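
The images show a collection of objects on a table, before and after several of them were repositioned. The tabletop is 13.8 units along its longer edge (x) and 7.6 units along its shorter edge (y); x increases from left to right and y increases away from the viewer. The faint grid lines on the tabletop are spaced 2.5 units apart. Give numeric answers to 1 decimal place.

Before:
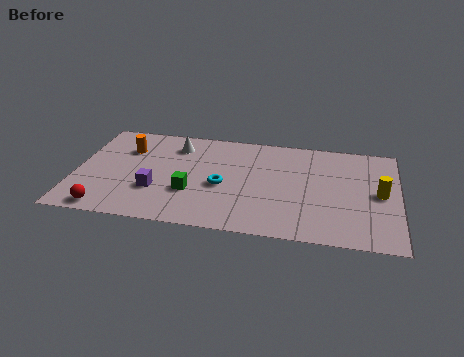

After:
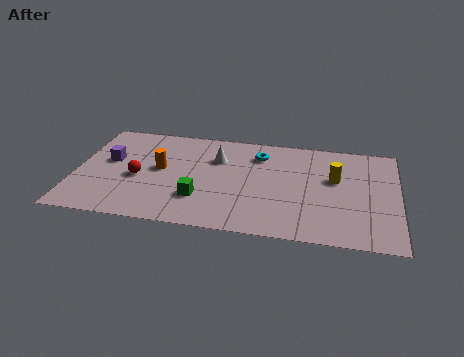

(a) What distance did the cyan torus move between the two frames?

3.0

From (6.3, 3.3) to (7.8, 5.9), the cyan torus covered √(1.5² + 2.6²) ≈ 3.0 units.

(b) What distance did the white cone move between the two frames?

1.9

The white cone moved from about (4.2, 6.0) to (6.0, 5.3), a distance of √(1.8² + 0.7²) ≈ 1.9.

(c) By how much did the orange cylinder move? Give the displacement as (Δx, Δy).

(1.5, -1.3)

From the two frames, the orange cylinder sits at roughly (2.1, 5.4) before and (3.6, 4.1) after.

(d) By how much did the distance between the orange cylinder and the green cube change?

-1.4

The distance was about 4.0 in the first image and 2.6 in the second, so they moved 1.4 units closer together.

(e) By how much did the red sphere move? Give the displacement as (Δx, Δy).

(1.2, 2.5)

The red sphere started near (1.5, 0.8) and ended near (2.7, 3.3).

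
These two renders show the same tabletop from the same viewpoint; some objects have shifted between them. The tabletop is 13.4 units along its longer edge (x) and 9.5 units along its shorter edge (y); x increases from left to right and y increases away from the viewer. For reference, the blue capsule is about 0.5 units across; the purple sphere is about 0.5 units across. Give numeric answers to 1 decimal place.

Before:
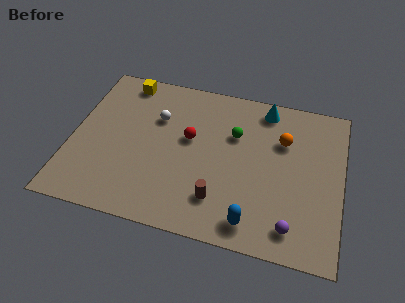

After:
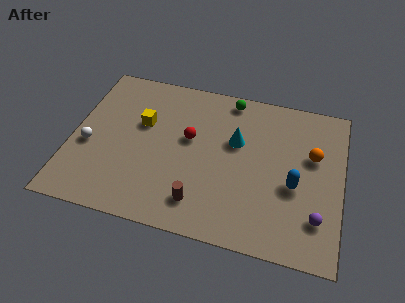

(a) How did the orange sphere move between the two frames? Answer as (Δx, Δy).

(1.5, -0.6)

The orange sphere was at about (10.4, 6.5) and moved to about (11.9, 5.9).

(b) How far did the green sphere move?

2.2

The green sphere was near (8.0, 6.3) before and (7.6, 8.5) after, so it travelled √(0.4² + 2.2²) ≈ 2.2 units.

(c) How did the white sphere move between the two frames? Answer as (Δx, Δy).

(-3.2, -2.5)

The white sphere was at about (4.1, 6.4) and moved to about (0.9, 3.9).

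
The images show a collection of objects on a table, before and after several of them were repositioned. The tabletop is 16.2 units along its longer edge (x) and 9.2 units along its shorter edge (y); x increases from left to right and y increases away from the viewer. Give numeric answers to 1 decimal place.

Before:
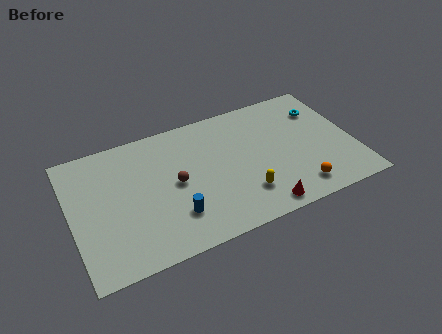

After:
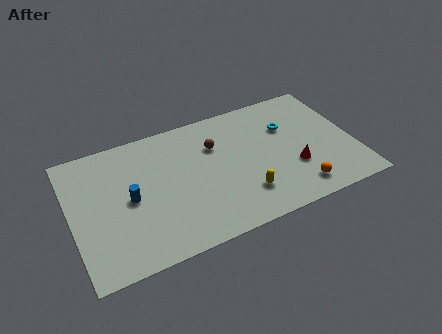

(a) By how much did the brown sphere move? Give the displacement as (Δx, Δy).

(2.5, 1.8)

The brown sphere was at about (5.9, 4.6) and moved to about (8.4, 6.4).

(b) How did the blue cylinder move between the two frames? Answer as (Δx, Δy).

(-2.3, 2.1)

From the two frames, the blue cylinder sits at roughly (5.6, 2.4) before and (3.3, 4.5) after.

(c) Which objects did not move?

the yellow capsule and the orange sphere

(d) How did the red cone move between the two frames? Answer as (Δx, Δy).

(2.2, 2.1)

From the two frames, the red cone sits at roughly (10.4, 1.0) before and (12.6, 3.1) after.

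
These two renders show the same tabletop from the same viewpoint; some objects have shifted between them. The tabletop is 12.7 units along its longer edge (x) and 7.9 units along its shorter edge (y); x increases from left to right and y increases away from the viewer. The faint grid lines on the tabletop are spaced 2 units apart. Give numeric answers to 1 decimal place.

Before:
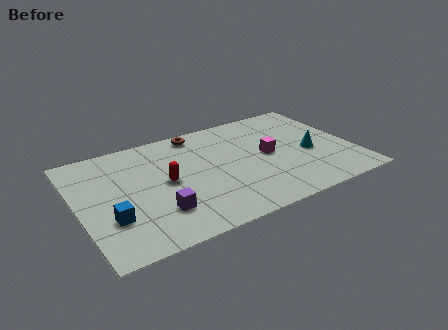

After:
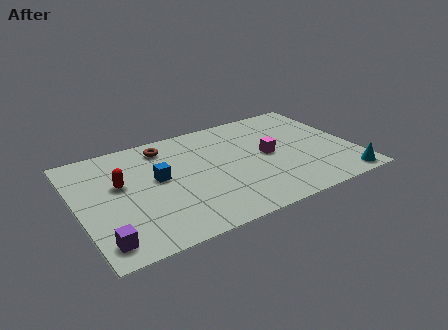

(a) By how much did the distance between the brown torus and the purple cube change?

+0.9

Before: roughly 5.5 units apart; after: 6.4. That's 0.9 units further apart.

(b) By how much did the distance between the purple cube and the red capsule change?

+1.7

The distance was about 2.0 in the first image and 3.7 in the second, so they moved 1.7 units further apart.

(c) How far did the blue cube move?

3.1

The blue cube moved from about (1.3, 2.5) to (3.7, 4.4), a distance of √(2.4² + 1.9²) ≈ 3.1.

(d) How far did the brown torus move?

1.6

From (5.9, 7.0) to (4.3, 6.6), the brown torus covered √(1.6² + 0.4²) ≈ 1.6 units.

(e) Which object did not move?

the magenta cube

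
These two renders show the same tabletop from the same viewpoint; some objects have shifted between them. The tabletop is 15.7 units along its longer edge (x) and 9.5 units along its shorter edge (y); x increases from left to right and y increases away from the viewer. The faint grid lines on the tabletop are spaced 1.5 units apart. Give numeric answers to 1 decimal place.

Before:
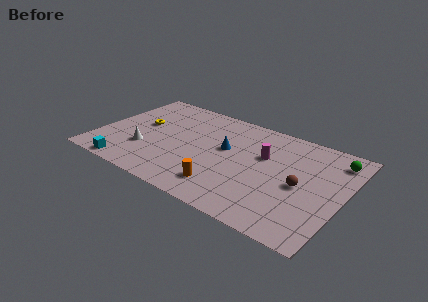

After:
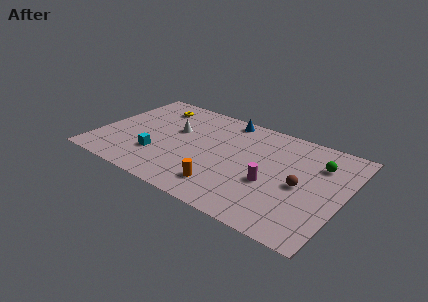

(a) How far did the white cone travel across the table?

3.2

The white cone was near (3.2, 3.0) before and (4.7, 5.8) after, so it travelled √(1.5² + 2.8²) ≈ 3.2 units.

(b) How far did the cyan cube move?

2.6

The cyan cube moved from about (2.5, 0.8) to (4.1, 2.8), a distance of √(1.6² + 2.0²) ≈ 2.6.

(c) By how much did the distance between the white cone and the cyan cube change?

+0.8

They were about 2.3 units apart before and 3.1 after — 0.8 units further apart.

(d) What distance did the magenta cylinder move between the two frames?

2.4

From (10.5, 6.0) to (11.3, 3.7), the magenta cylinder covered √(0.8² + 2.3²) ≈ 2.4 units.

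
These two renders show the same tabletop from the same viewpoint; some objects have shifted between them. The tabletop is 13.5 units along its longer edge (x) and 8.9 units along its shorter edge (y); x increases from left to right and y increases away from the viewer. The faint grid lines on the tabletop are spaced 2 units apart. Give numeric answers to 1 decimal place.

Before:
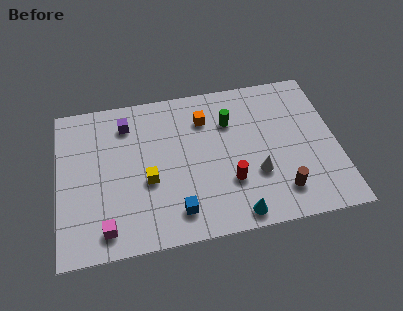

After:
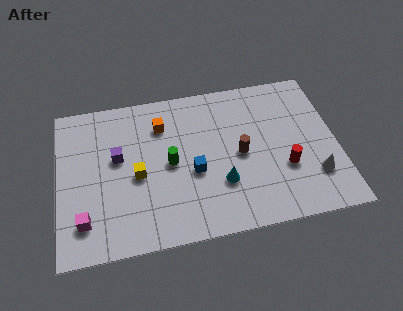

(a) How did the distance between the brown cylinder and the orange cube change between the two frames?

-1.6

The distance was about 6.0 in the first image and 4.4 in the second, so they moved 1.6 units closer together.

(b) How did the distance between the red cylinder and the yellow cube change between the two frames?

+3.2

They were about 4.0 units apart before and 7.2 after — 3.2 units further apart.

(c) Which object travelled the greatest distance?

the green cylinder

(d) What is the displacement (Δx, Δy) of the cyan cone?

(-0.6, 1.9)

The cyan cone started near (8.4, 0.9) and ended near (7.8, 2.8).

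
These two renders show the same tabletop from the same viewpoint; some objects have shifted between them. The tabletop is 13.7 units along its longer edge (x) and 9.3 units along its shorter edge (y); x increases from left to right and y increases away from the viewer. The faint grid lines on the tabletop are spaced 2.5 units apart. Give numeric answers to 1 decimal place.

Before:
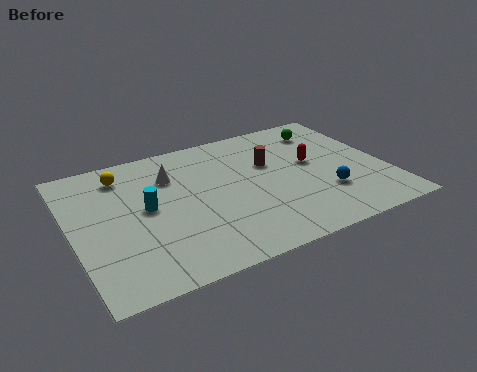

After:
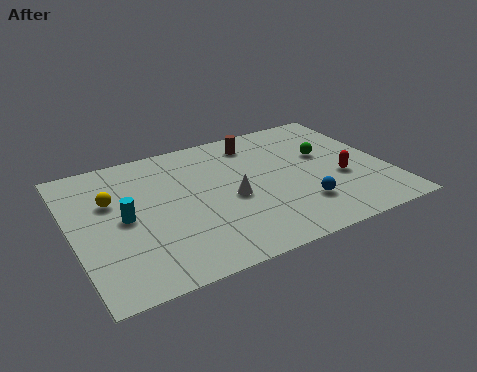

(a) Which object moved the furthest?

the white cone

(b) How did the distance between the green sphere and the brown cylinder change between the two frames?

+0.3

The distance was about 3.2 in the first image and 3.5 in the second, so they moved 0.3 units further apart.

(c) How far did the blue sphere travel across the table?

1.3

The blue sphere was near (10.8, 2.8) before and (9.6, 2.4) after, so it travelled √(1.2² + 0.4²) ≈ 1.3 units.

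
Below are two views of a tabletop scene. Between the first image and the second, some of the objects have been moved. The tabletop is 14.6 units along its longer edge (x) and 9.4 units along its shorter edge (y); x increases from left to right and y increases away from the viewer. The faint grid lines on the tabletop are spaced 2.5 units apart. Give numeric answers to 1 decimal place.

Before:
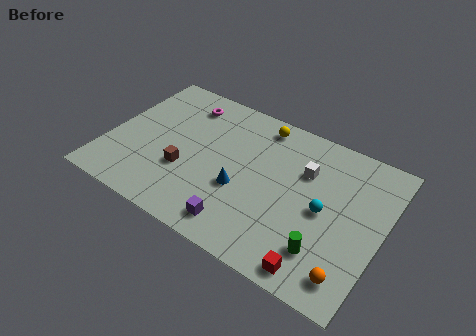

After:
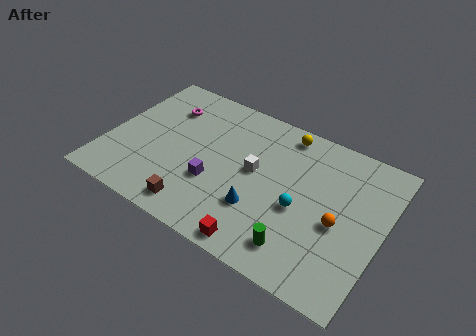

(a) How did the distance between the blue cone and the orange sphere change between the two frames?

-2.3

They were about 6.5 units apart before and 4.2 after — 2.3 units closer together.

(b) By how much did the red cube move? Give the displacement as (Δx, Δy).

(-3.0, -0.1)

From the two frames, the red cube sits at roughly (11.8, 1.0) before and (8.8, 0.9) after.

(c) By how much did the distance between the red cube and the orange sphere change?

+3.1

They were about 1.7 units apart before and 4.8 after — 3.1 units further apart.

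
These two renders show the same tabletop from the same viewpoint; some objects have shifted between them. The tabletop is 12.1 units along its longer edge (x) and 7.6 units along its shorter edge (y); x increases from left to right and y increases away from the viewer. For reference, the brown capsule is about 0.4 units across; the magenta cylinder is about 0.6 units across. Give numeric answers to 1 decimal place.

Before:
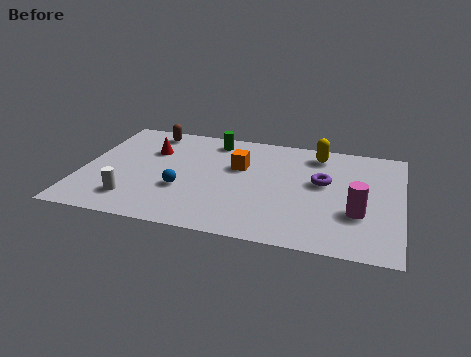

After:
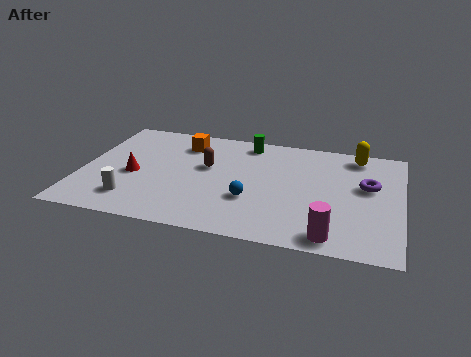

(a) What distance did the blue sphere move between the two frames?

2.6

From (3.9, 2.7) to (6.5, 2.6), the blue sphere covered √(2.6² + 0.1²) ≈ 2.6 units.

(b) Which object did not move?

the white cylinder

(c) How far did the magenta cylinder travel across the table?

1.9

The magenta cylinder moved from about (10.5, 2.6) to (9.6, 0.9), a distance of √(0.9² + 1.7²) ≈ 1.9.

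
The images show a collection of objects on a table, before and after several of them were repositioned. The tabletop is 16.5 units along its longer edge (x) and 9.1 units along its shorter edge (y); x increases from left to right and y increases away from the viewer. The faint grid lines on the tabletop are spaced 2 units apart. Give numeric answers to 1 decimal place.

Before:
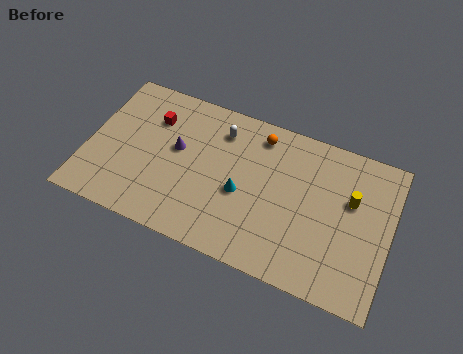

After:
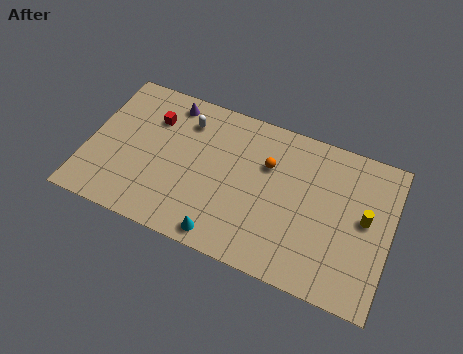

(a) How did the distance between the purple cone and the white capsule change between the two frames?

-1.7

The distance was about 3.0 in the first image and 1.3 in the second, so they moved 1.7 units closer together.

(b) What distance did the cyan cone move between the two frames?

3.0

The cyan cone was near (8.5, 3.9) before and (7.8, 1.0) after, so it travelled √(0.7² + 2.9²) ≈ 3.0 units.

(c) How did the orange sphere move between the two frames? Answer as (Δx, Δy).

(0.6, -1.6)

The orange sphere was at about (9.1, 7.7) and moved to about (9.7, 6.1).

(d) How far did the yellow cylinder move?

1.1

The yellow cylinder was near (14.3, 5.7) before and (15.1, 4.9) after, so it travelled √(0.8² + 0.8²) ≈ 1.1 units.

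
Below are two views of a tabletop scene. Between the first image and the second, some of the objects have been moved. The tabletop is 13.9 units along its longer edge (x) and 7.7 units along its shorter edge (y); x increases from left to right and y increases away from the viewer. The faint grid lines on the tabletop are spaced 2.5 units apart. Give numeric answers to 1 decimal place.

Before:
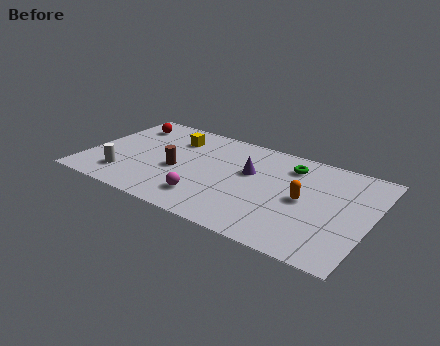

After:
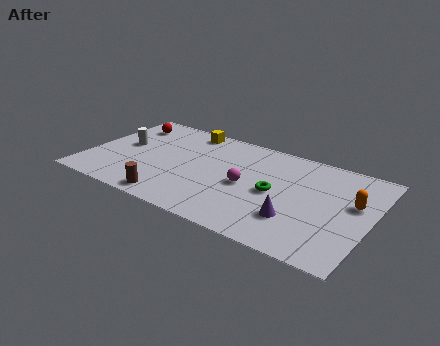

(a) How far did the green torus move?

2.4

The green torus was near (9.7, 6.1) before and (9.3, 3.7) after, so it travelled √(0.4² + 2.4²) ≈ 2.4 units.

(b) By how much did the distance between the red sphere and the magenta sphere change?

+0.5

The distance was about 6.5 in the first image and 7.0 in the second, so they moved 0.5 units further apart.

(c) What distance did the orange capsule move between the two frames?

2.4

The orange capsule was near (10.7, 3.8) before and (13.0, 4.6) after, so it travelled √(2.3² + 0.8²) ≈ 2.4 units.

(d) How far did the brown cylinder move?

2.4

The brown cylinder moved from about (4.5, 3.3) to (4.6, 0.9), a distance of √(0.1² + 2.4²) ≈ 2.4.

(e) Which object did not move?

the red sphere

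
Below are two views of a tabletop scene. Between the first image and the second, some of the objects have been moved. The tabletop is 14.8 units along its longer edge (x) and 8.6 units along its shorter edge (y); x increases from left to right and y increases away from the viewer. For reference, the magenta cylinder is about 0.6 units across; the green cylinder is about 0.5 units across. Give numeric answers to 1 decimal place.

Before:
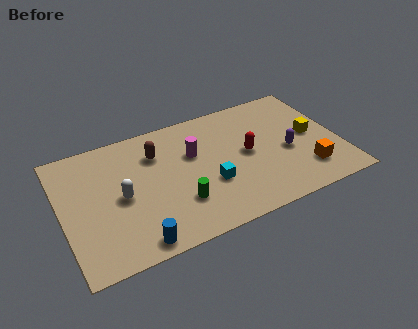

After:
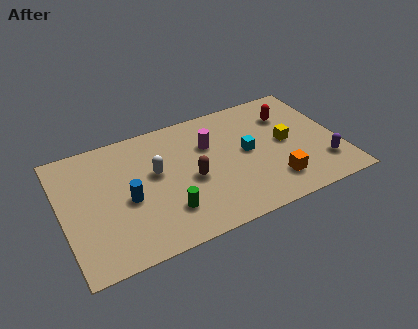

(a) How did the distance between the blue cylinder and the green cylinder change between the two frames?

-0.5

They were about 3.0 units apart before and 2.5 after — 0.5 units closer together.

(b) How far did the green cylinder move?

0.8

The green cylinder was near (6.0, 2.5) before and (5.3, 2.2) after, so it travelled √(0.7² + 0.3²) ≈ 0.8 units.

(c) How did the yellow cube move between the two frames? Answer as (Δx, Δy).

(-1.4, 0.0)

The yellow cube started near (13.4, 4.4) and ended near (12.0, 4.4).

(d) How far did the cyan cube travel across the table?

2.6

From (7.7, 3.1) to (9.9, 4.5), the cyan cube covered √(2.2² + 1.4²) ≈ 2.6 units.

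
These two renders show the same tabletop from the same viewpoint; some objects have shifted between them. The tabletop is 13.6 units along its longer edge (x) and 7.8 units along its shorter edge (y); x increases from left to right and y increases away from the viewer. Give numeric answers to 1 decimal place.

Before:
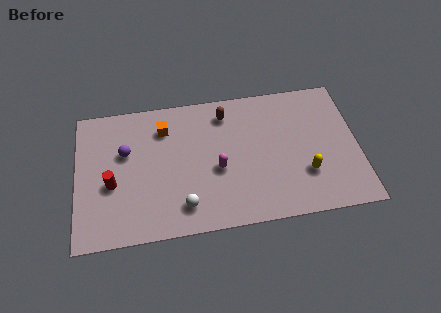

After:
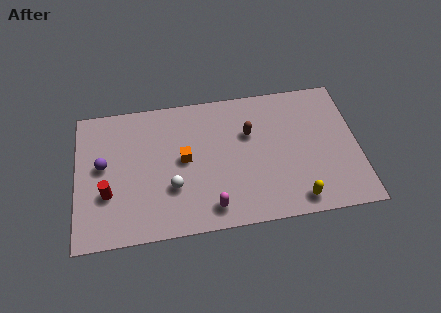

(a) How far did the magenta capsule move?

2.1

The magenta capsule was near (6.8, 3.3) before and (6.4, 1.2) after, so it travelled √(0.4² + 2.1²) ≈ 2.1 units.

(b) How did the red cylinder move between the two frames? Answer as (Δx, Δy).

(-0.2, -0.5)

From the two frames, the red cylinder sits at roughly (1.7, 3.2) before and (1.5, 2.7) after.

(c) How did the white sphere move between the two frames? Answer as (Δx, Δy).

(-0.5, 1.1)

The white sphere was at about (5.1, 1.5) and moved to about (4.6, 2.6).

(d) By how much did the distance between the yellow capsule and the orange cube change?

-1.5

They were about 7.6 units apart before and 6.1 after — 1.5 units closer together.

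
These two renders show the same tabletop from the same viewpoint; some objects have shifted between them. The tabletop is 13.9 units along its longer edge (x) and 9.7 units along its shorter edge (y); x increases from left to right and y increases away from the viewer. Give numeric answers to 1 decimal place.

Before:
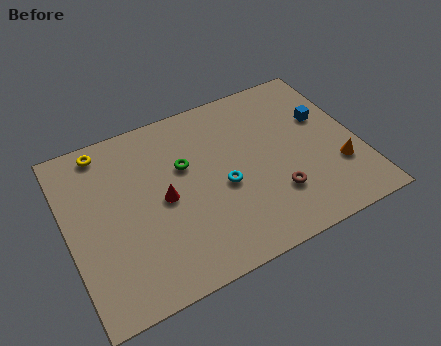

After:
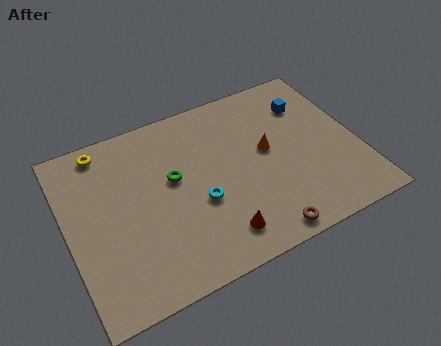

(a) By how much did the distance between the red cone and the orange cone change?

-3.8

The distance was about 8.4 in the first image and 4.6 in the second, so they moved 3.8 units closer together.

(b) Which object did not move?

the yellow torus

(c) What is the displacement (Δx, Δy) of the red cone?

(2.2, -3.0)

The red cone started near (4.5, 4.7) and ended near (6.7, 1.7).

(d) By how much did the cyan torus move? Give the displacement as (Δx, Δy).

(-1.2, -0.4)

The cyan torus started near (7.3, 4.2) and ended near (6.1, 3.8).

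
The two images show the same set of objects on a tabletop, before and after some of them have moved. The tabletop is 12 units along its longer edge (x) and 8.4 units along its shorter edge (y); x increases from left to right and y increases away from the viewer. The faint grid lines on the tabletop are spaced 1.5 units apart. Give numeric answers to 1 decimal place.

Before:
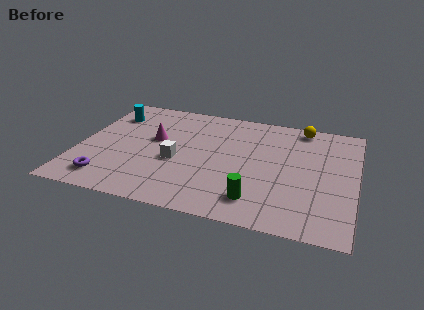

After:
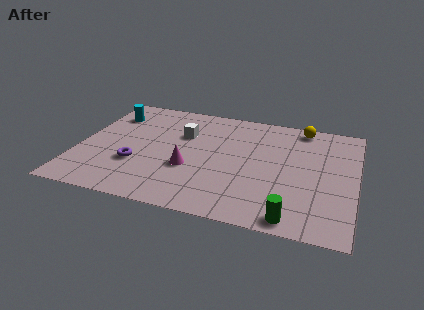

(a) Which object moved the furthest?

the magenta cone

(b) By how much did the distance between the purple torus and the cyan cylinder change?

-1.1

They were about 5.0 units apart before and 3.9 after — 1.1 units closer together.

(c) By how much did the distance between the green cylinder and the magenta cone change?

-0.6

Before: roughly 5.7 units apart; after: 5.1. That's 0.6 units closer together.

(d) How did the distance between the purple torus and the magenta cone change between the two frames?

-1.6

The distance was about 3.9 in the first image and 2.3 in the second, so they moved 1.6 units closer together.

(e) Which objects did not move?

the yellow sphere and the cyan cylinder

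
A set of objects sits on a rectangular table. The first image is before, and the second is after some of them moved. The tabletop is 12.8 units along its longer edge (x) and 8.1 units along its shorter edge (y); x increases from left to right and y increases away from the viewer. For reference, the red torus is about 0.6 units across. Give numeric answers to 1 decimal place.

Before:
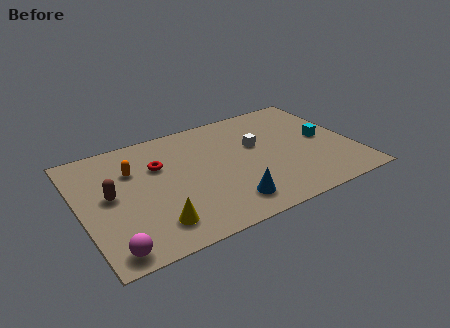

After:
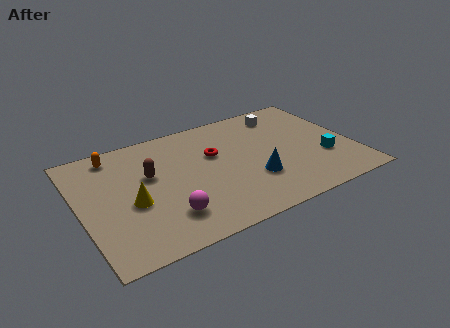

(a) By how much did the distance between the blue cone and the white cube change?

+0.7

They were about 3.9 units apart before and 4.6 after — 0.7 units further apart.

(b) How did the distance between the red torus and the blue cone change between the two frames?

-1.8

They were about 4.7 units apart before and 2.9 after — 1.8 units closer together.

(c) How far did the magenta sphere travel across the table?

2.9

The magenta sphere was near (1.0, 0.9) before and (3.7, 1.9) after, so it travelled √(2.7² + 1.0²) ≈ 2.9 units.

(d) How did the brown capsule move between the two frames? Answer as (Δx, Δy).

(1.9, 0.6)

From the two frames, the brown capsule sits at roughly (1.4, 4.3) before and (3.3, 4.9) after.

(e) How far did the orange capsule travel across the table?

1.6

The orange capsule was near (2.6, 5.6) before and (1.9, 7.0) after, so it travelled √(0.7² + 1.4²) ≈ 1.6 units.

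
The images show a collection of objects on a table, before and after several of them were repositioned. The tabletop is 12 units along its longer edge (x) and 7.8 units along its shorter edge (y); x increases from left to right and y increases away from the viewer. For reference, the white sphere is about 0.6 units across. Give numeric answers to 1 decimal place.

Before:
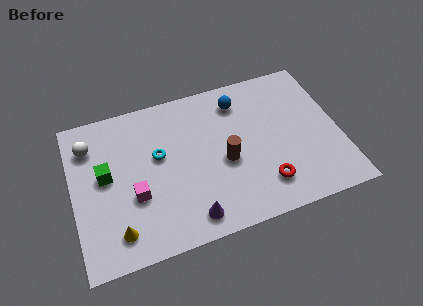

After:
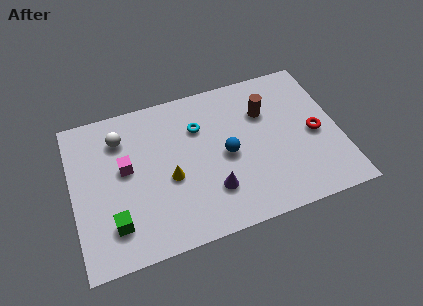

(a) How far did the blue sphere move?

2.7

The blue sphere moved from about (7.7, 6.3) to (6.9, 3.7), a distance of √(0.8² + 2.6²) ≈ 2.7.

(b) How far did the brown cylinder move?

2.8

The brown cylinder moved from about (6.8, 3.4) to (8.8, 5.4), a distance of √(2.0² + 2.0²) ≈ 2.8.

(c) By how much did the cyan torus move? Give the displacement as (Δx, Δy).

(1.9, 0.9)

The cyan torus started near (3.9, 4.6) and ended near (5.8, 5.5).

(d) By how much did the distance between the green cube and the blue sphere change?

-1.0

The distance was about 6.5 in the first image and 5.5 in the second, so they moved 1.0 units closer together.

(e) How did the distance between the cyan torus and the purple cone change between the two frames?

-0.3

Before: roughly 3.7 units apart; after: 3.4. That's 0.3 units closer together.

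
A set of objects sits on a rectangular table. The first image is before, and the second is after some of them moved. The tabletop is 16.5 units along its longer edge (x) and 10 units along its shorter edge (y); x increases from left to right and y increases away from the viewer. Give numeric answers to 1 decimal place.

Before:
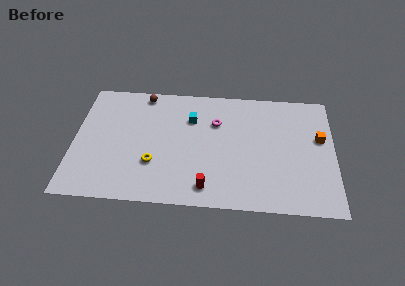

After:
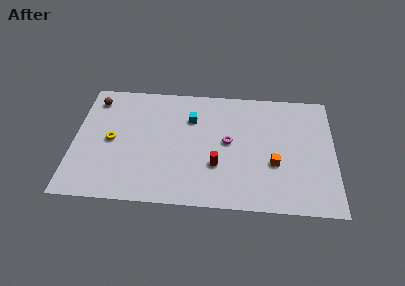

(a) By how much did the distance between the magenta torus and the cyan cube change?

+1.4

The distance was about 1.6 in the first image and 3.0 in the second, so they moved 1.4 units further apart.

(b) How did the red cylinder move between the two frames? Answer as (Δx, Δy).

(0.6, 1.8)

From the two frames, the red cylinder sits at roughly (8.5, 1.5) before and (9.1, 3.3) after.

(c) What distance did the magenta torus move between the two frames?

1.8

From (9.0, 6.9) to (9.8, 5.3), the magenta torus covered √(0.8² + 1.6²) ≈ 1.8 units.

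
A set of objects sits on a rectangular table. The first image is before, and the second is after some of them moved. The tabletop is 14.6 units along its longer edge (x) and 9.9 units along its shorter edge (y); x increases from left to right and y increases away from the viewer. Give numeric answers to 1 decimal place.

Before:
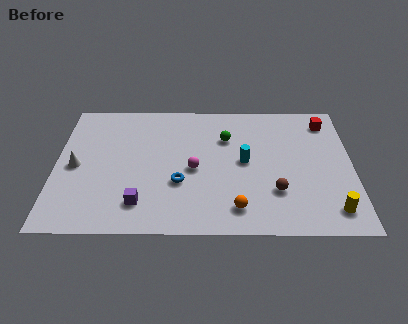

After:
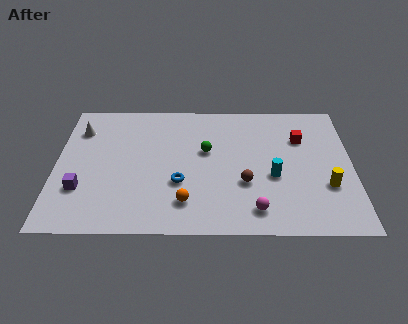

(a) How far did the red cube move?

1.8

The red cube was near (13.4, 8.2) before and (12.1, 6.9) after, so it travelled √(1.3² + 1.3²) ≈ 1.8 units.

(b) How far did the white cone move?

2.8

From (1.0, 4.7) to (1.1, 7.5), the white cone covered √(0.1² + 2.8²) ≈ 2.8 units.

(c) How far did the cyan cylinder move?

1.8

From (9.3, 5.1) to (10.7, 4.0), the cyan cylinder covered √(1.4² + 1.1²) ≈ 1.8 units.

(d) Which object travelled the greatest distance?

the magenta sphere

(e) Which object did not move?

the blue torus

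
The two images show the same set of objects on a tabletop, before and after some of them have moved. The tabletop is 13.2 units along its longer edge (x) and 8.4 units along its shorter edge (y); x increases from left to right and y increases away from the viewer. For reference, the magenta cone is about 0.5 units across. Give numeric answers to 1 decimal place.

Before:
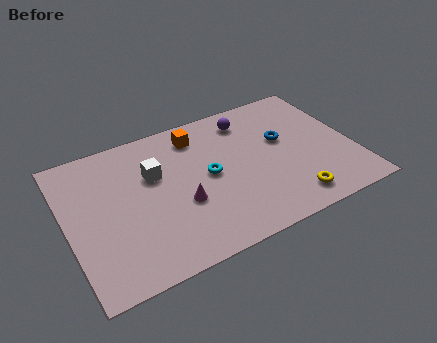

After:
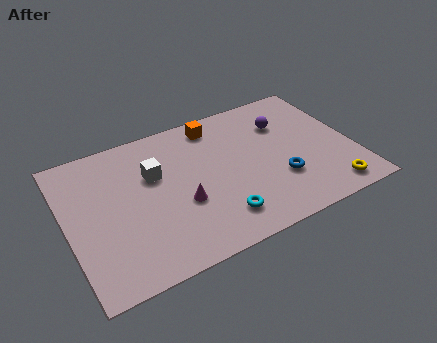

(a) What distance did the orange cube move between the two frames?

0.9

The orange cube moved from about (6.3, 6.9) to (7.2, 7.2), a distance of √(0.9² + 0.3²) ≈ 0.9.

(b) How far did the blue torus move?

2.4

The blue torus was near (10.1, 5.0) before and (9.6, 2.7) after, so it travelled √(0.5² + 2.3²) ≈ 2.4 units.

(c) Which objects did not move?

the white cube and the magenta cone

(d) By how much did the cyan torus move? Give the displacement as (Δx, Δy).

(0.1, -2.6)

The cyan torus started near (6.5, 4.3) and ended near (6.6, 1.7).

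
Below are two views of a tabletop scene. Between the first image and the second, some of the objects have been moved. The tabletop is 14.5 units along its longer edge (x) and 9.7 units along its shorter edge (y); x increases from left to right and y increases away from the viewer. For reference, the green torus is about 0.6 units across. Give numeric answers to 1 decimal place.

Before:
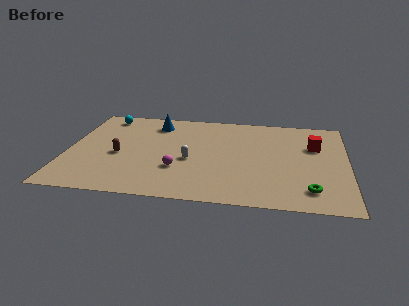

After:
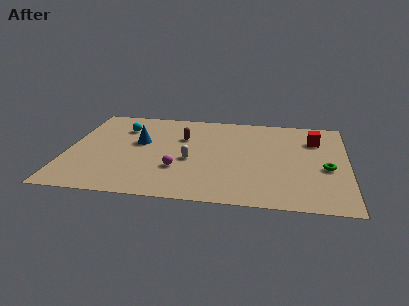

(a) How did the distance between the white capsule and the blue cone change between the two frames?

-1.2

They were about 4.3 units apart before and 3.1 after — 1.2 units closer together.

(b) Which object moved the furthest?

the brown capsule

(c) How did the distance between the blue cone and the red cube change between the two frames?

+0.7

The distance was about 8.5 in the first image and 9.2 in the second, so they moved 0.7 units further apart.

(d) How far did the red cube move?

0.7

The red cube moved from about (12.8, 6.4) to (12.8, 7.1), a distance of √(0.0² + 0.7²) ≈ 0.7.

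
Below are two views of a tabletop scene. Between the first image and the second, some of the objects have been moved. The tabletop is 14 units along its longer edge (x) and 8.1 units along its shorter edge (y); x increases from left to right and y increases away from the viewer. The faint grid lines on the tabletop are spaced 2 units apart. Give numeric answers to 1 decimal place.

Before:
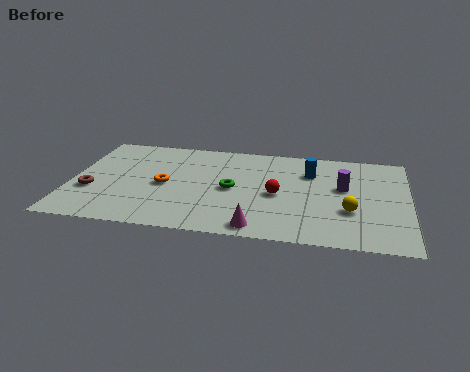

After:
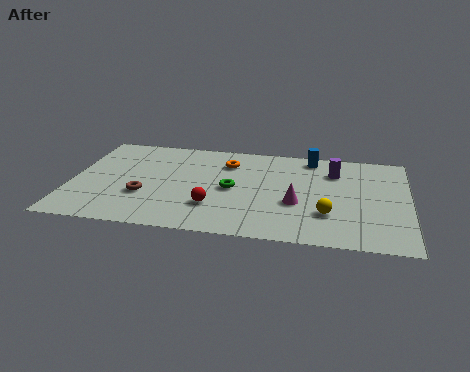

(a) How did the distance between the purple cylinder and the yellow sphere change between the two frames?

+1.7

The distance was about 1.9 in the first image and 3.6 in the second, so they moved 1.7 units further apart.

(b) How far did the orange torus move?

3.4

The orange torus moved from about (3.9, 3.8) to (6.4, 6.1), a distance of √(2.5² + 2.3²) ≈ 3.4.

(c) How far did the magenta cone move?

2.7

From (7.9, 0.9) to (9.4, 3.1), the magenta cone covered √(1.5² + 2.2²) ≈ 2.7 units.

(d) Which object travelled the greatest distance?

the orange torus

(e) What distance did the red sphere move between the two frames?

3.0

The red sphere moved from about (8.6, 3.7) to (6.0, 2.3), a distance of √(2.6² + 1.4²) ≈ 3.0.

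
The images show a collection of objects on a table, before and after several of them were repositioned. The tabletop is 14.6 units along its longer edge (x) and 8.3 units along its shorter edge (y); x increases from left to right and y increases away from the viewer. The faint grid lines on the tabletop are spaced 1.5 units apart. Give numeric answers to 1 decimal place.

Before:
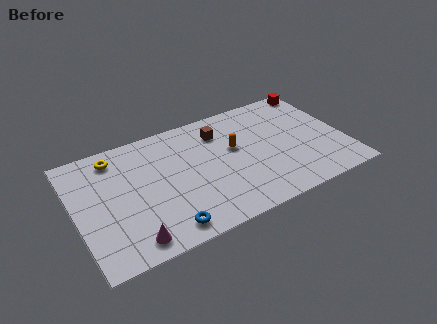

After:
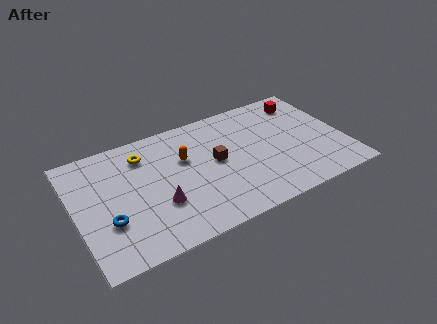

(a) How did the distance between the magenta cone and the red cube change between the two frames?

-3.4

They were about 12.9 units apart before and 9.5 after — 3.4 units closer together.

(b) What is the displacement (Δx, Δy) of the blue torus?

(-2.8, 1.7)

The blue torus was at about (4.4, 1.1) and moved to about (1.6, 2.8).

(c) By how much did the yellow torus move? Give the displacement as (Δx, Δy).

(1.5, -0.5)

From the two frames, the yellow torus sits at roughly (2.4, 7.0) before and (3.9, 6.5) after.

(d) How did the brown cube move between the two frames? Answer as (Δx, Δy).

(-0.5, -2.0)

From the two frames, the brown cube sits at roughly (8.1, 6.4) before and (7.6, 4.4) after.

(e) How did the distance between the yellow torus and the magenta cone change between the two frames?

-2.2

They were about 5.9 units apart before and 3.7 after — 2.2 units closer together.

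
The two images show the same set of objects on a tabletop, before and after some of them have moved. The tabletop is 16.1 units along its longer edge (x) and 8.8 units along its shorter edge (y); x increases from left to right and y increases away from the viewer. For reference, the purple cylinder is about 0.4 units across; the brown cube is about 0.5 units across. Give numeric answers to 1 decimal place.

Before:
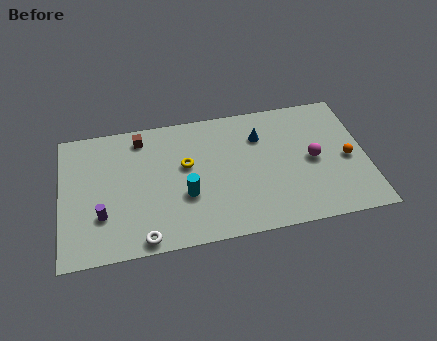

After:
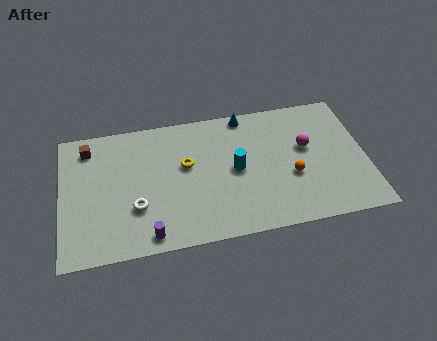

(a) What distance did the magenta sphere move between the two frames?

0.9

The magenta sphere was near (13.3, 4.3) before and (13.0, 5.2) after, so it travelled √(0.3² + 0.9²) ≈ 0.9 units.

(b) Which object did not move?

the yellow torus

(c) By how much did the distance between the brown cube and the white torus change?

-1.7

Before: roughly 6.7 units apart; after: 5.0. That's 1.7 units closer together.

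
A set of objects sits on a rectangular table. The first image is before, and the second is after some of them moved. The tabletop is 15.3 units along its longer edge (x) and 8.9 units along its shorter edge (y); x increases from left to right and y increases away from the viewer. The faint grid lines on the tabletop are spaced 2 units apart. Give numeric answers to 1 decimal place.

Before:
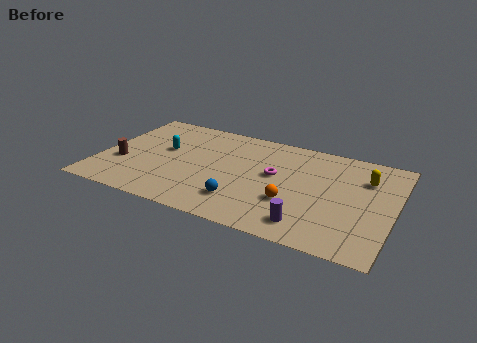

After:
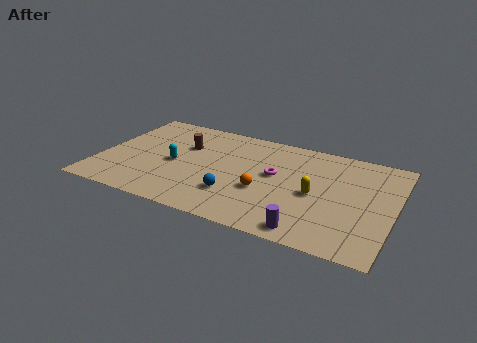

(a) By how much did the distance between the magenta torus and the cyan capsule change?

-0.6

Before: roughly 5.9 units apart; after: 5.3. That's 0.6 units closer together.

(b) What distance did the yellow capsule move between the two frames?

3.3

The yellow capsule moved from about (13.7, 6.4) to (11.3, 4.1), a distance of √(2.4² + 2.3²) ≈ 3.3.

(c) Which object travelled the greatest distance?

the brown cylinder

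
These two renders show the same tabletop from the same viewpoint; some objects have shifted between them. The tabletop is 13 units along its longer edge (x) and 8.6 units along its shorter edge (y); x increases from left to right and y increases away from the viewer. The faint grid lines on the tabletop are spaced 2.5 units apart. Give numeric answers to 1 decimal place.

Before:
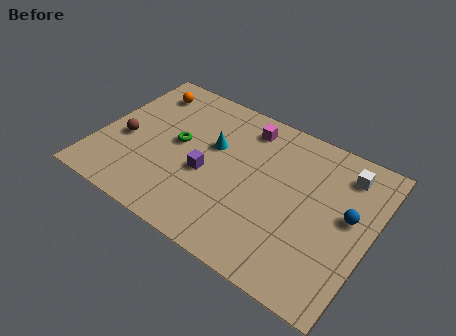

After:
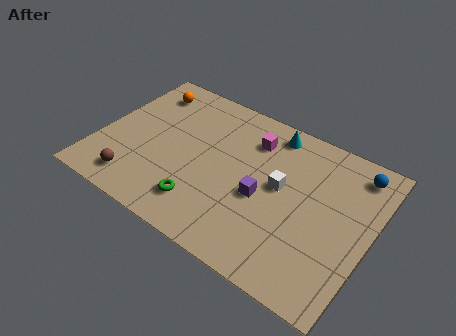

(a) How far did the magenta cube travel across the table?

0.7

The magenta cube was near (6.6, 7.2) before and (7.0, 6.6) after, so it travelled √(0.4² + 0.6²) ≈ 0.7 units.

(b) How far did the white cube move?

3.5

From (11.4, 7.0) to (8.7, 4.7), the white cube covered √(2.7² + 2.3²) ≈ 3.5 units.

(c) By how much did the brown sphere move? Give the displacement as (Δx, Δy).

(0.9, -2.2)

The brown sphere was at about (1.3, 3.6) and moved to about (2.2, 1.4).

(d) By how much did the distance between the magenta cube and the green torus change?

+1.2

They were about 3.9 units apart before and 5.1 after — 1.2 units further apart.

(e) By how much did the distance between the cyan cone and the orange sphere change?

+2.1

They were about 4.1 units apart before and 6.2 after — 2.1 units further apart.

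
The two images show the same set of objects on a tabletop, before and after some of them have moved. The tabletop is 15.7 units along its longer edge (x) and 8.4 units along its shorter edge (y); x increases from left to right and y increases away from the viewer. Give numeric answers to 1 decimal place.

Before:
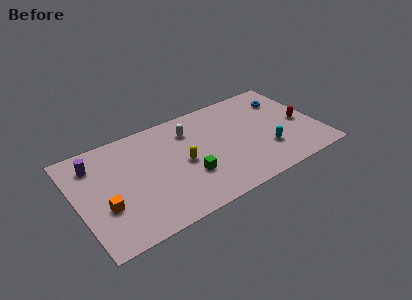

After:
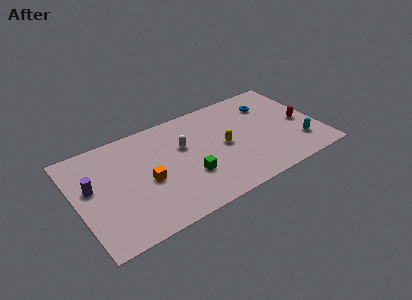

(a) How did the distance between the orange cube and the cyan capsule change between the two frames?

-0.6

The distance was about 10.5 in the first image and 9.9 in the second, so they moved 0.6 units closer together.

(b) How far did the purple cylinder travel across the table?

1.7

From (1.4, 6.6) to (1.0, 4.9), the purple cylinder covered √(0.4² + 1.7²) ≈ 1.7 units.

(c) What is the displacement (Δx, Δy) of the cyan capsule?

(2.1, -0.4)

The cyan capsule was at about (12.1, 2.5) and moved to about (14.2, 2.1).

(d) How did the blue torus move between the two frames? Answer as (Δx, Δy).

(-1.1, 0.0)

The blue torus started near (14.0, 6.3) and ended near (12.9, 6.3).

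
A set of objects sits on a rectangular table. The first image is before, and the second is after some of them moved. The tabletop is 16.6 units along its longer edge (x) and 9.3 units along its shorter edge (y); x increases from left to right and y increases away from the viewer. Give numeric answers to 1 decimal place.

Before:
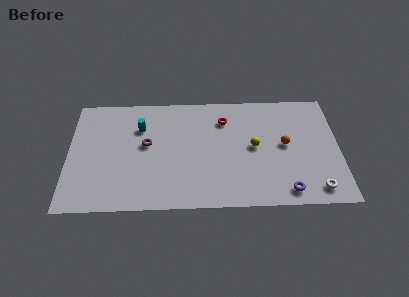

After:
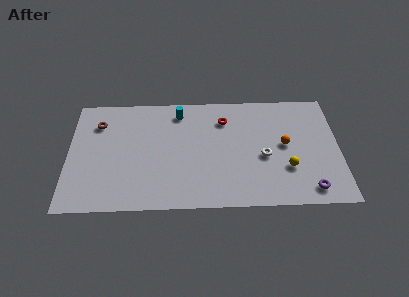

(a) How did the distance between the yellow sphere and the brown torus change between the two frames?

+5.7

Before: roughly 6.6 units apart; after: 12.3. That's 5.7 units further apart.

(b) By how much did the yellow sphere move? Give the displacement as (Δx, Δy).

(2.0, -1.8)

From the two frames, the yellow sphere sits at roughly (11.4, 4.8) before and (13.4, 3.0) after.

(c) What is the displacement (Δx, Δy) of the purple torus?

(1.4, 0.1)

The purple torus was at about (13.3, 1.2) and moved to about (14.7, 1.3).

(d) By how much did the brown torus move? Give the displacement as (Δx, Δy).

(-3.0, 1.8)

The brown torus started near (4.8, 5.2) and ended near (1.8, 7.0).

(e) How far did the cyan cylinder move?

2.7

The cyan cylinder moved from about (4.4, 6.6) to (6.8, 7.8), a distance of √(2.4² + 1.2²) ≈ 2.7.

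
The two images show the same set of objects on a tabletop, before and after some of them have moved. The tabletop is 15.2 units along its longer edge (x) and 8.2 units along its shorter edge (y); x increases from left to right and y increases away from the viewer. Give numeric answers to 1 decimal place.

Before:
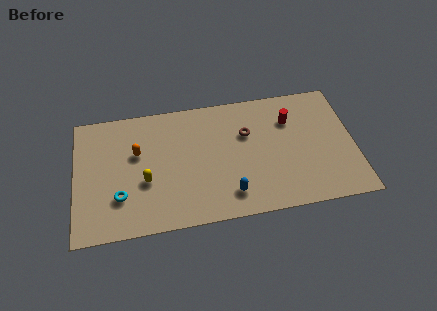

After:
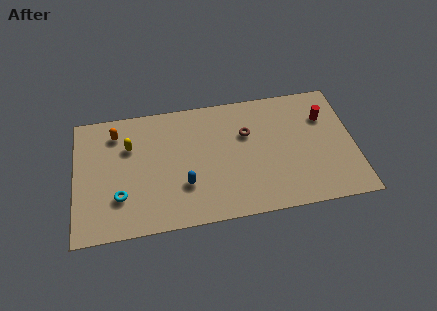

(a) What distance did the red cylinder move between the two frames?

1.9

From (11.8, 5.9) to (13.7, 5.8), the red cylinder covered √(1.9² + 0.1²) ≈ 1.9 units.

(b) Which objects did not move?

the brown torus and the cyan torus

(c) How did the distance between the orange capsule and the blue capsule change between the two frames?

-0.6

The distance was about 6.0 in the first image and 5.4 in the second, so they moved 0.6 units closer together.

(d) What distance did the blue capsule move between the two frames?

2.6

The blue capsule was near (8.3, 1.6) before and (5.9, 2.6) after, so it travelled √(2.4² + 1.0²) ≈ 2.6 units.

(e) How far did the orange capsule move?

1.9

The orange capsule was near (3.4, 5.1) before and (2.3, 6.6) after, so it travelled √(1.1² + 1.5²) ≈ 1.9 units.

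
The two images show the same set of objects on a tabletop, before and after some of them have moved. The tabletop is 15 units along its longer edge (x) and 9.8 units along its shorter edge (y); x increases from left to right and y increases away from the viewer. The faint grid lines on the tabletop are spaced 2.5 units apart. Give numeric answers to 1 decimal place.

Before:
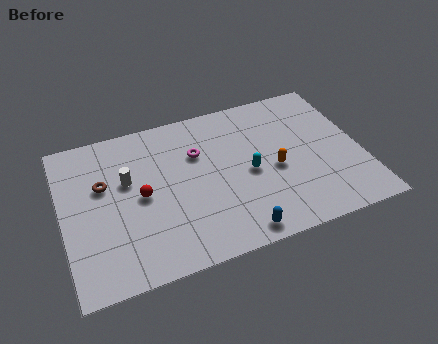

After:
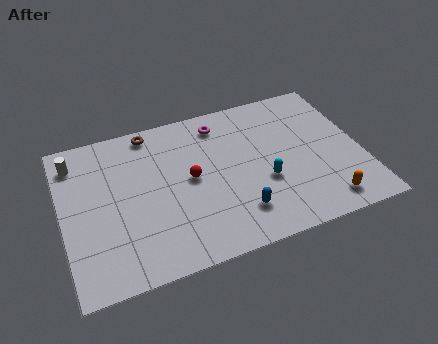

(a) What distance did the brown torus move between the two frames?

3.7

The brown torus was near (2.1, 6.1) before and (4.7, 8.8) after, so it travelled √(2.6² + 2.7²) ≈ 3.7 units.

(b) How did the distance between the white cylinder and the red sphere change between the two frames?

+5.0

They were about 1.3 units apart before and 6.3 after — 5.0 units further apart.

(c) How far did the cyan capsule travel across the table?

1.1

The cyan capsule moved from about (9.3, 4.5) to (10.0, 3.7), a distance of √(0.7² + 0.8²) ≈ 1.1.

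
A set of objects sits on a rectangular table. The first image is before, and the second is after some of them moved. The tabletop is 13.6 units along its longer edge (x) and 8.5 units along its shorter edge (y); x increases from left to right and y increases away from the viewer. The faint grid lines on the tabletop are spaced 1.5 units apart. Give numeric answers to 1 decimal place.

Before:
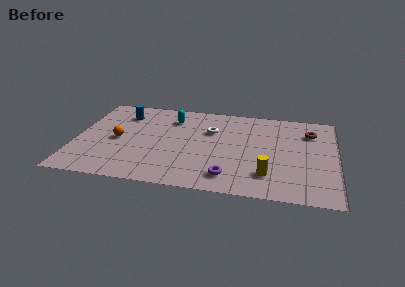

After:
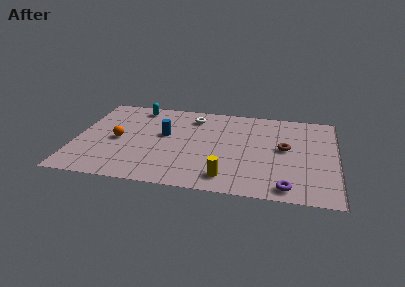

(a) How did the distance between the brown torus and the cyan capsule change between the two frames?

+1.1

They were about 7.3 units apart before and 8.4 after — 1.1 units further apart.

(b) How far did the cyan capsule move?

2.1

The cyan capsule moved from about (4.9, 6.6) to (3.0, 7.4), a distance of √(1.9² + 0.8²) ≈ 2.1.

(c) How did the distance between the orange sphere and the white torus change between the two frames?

-0.3

Before: roughly 5.1 units apart; after: 4.8. That's 0.3 units closer together.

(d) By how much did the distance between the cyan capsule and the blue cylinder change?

+0.4

Before: roughly 2.6 units apart; after: 3.0. That's 0.4 units further apart.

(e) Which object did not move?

the orange sphere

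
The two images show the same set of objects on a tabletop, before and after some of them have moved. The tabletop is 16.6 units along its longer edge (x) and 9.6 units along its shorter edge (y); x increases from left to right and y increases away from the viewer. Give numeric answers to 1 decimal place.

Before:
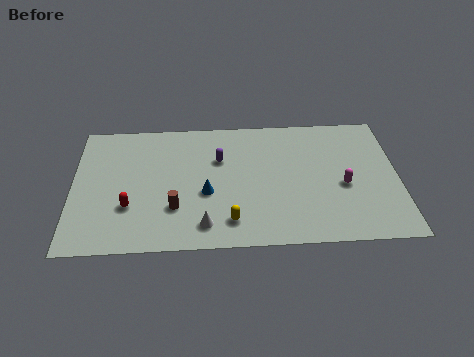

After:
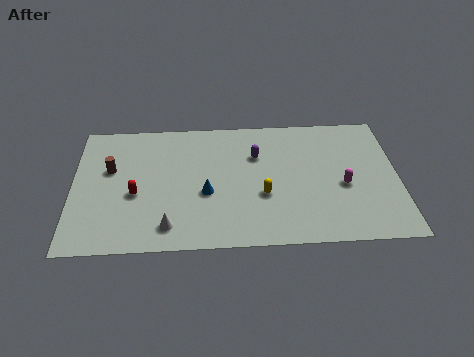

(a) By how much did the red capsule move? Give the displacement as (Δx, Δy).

(0.3, 0.9)

The red capsule was at about (2.9, 3.1) and moved to about (3.2, 4.0).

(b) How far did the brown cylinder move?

4.5

From (5.2, 2.9) to (1.9, 5.9), the brown cylinder covered √(3.3² + 3.0²) ≈ 4.5 units.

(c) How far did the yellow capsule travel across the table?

2.5

From (8.0, 1.8) to (9.7, 3.6), the yellow capsule covered √(1.7² + 1.8²) ≈ 2.5 units.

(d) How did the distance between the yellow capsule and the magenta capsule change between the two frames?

-2.1

The distance was about 6.2 in the first image and 4.1 in the second, so they moved 2.1 units closer together.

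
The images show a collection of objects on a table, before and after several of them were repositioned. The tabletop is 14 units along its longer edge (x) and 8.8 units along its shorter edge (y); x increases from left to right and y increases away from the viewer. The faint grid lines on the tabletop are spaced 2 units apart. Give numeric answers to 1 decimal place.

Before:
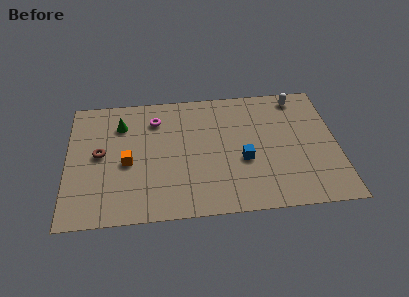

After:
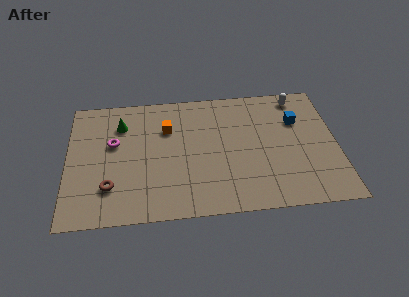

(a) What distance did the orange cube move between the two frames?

3.0

The orange cube was near (3.1, 3.9) before and (5.2, 6.1) after, so it travelled √(2.1² + 2.2²) ≈ 3.0 units.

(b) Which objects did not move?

the green cone and the white capsule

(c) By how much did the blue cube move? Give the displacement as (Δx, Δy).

(2.9, 2.5)

The blue cube was at about (9.1, 3.5) and moved to about (12.0, 6.0).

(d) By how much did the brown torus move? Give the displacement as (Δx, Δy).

(0.5, -2.3)

The brown torus was at about (1.7, 4.6) and moved to about (2.2, 2.3).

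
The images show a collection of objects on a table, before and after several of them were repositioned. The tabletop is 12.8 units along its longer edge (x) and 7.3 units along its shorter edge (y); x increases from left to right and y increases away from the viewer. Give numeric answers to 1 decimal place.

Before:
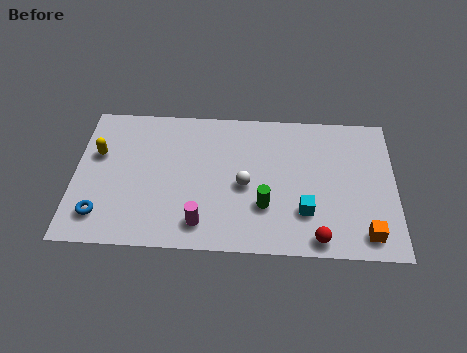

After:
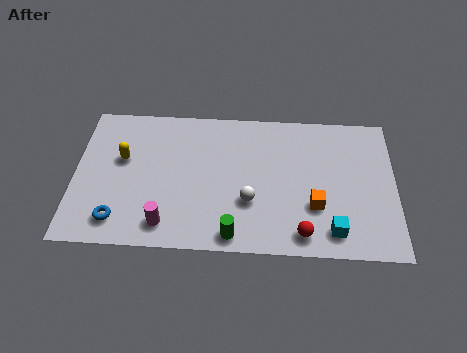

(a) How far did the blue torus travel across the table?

0.7

The blue torus moved from about (1.1, 1.5) to (1.8, 1.3), a distance of √(0.7² + 0.2²) ≈ 0.7.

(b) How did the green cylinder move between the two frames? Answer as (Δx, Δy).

(-1.2, -1.5)

The green cylinder started near (7.6, 2.3) and ended near (6.4, 0.8).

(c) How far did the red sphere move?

0.6

From (9.7, 0.8) to (9.1, 1.0), the red sphere covered √(0.6² + 0.2²) ≈ 0.6 units.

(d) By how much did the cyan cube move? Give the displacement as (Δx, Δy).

(1.1, -0.9)

From the two frames, the cyan cube sits at roughly (9.2, 2.1) before and (10.3, 1.2) after.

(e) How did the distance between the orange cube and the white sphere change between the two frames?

-2.7

Before: roughly 5.3 units apart; after: 2.6. That's 2.7 units closer together.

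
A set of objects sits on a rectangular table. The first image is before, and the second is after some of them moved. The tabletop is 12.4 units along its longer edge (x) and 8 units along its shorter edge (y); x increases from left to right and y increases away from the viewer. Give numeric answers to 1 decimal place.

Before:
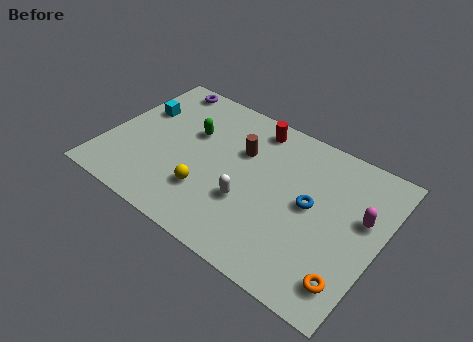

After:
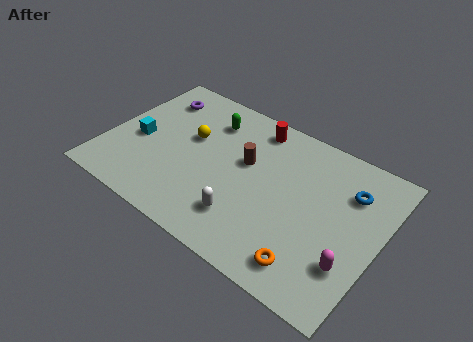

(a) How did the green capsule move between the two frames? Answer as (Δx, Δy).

(0.6, 1.1)

The green capsule started near (3.6, 5.1) and ended near (4.2, 6.2).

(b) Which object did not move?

the red cylinder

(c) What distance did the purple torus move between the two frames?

0.9

From (1.7, 7.2) to (1.6, 6.3), the purple torus covered √(0.1² + 0.9²) ≈ 0.9 units.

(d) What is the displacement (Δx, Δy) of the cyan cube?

(0.3, -1.7)

The cyan cube was at about (1.1, 5.2) and moved to about (1.4, 3.5).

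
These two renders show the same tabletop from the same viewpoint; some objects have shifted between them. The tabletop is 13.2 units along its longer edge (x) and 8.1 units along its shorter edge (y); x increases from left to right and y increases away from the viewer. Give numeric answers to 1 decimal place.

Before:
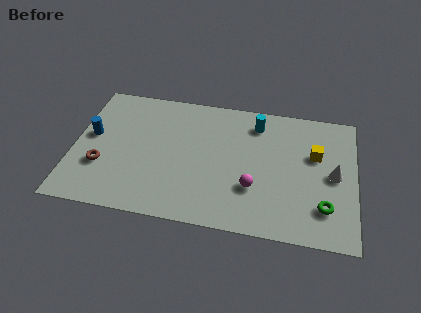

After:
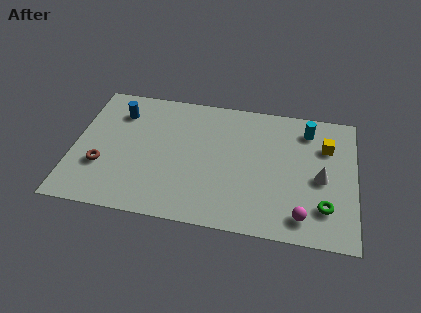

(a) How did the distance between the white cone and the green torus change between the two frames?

-0.3

The distance was about 2.0 in the first image and 1.7 in the second, so they moved 0.3 units closer together.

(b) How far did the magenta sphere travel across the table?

2.6

The magenta sphere was near (8.5, 2.6) before and (10.8, 1.3) after, so it travelled √(2.3² + 1.3²) ≈ 2.6 units.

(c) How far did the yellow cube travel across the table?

0.8

The yellow cube moved from about (11.3, 5.1) to (11.8, 5.7), a distance of √(0.5² + 0.6²) ≈ 0.8.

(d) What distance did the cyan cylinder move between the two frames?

2.4

The cyan cylinder moved from about (8.5, 6.6) to (10.9, 6.6), a distance of √(2.4² + 0.0²) ≈ 2.4.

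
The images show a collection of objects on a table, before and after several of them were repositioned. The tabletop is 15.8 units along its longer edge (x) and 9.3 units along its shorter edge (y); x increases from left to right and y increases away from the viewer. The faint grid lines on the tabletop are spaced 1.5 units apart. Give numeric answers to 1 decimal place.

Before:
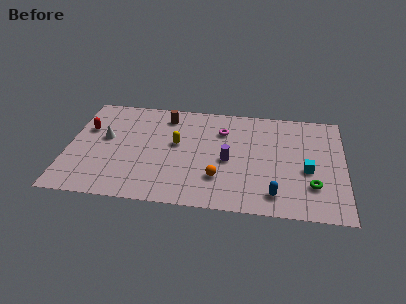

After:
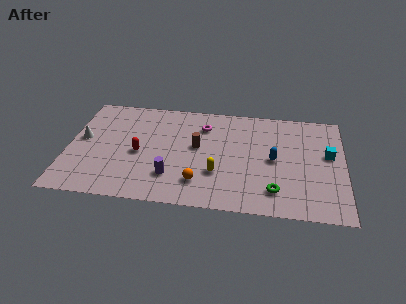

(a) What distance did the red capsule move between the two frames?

3.6

The red capsule was near (1.0, 6.0) before and (4.1, 4.2) after, so it travelled √(3.1² + 1.8²) ≈ 3.6 units.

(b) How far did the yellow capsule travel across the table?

3.3

The yellow capsule was near (6.2, 5.3) before and (8.6, 3.0) after, so it travelled √(2.4² + 2.3²) ≈ 3.3 units.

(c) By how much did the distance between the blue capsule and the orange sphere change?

+1.5

The distance was about 3.4 in the first image and 4.9 in the second, so they moved 1.5 units further apart.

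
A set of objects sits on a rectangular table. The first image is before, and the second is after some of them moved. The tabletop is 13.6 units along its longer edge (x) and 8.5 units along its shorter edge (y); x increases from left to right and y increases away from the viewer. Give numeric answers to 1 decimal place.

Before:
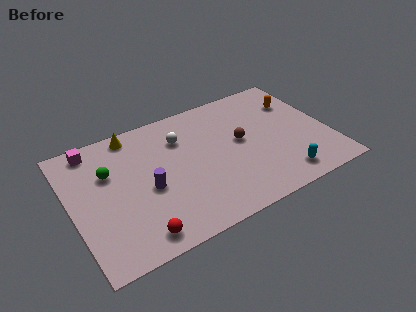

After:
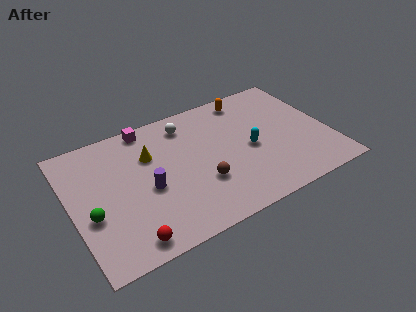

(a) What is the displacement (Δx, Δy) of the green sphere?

(-1.2, -2.3)

From the two frames, the green sphere sits at roughly (2.1, 5.6) before and (0.9, 3.3) after.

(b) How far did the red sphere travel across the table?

0.5

The red sphere moved from about (3.0, 1.1) to (2.5, 1.0), a distance of √(0.5² + 0.1²) ≈ 0.5.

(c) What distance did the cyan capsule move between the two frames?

2.9

From (10.7, 1.3) to (9.4, 3.9), the cyan capsule covered √(1.3² + 2.6²) ≈ 2.9 units.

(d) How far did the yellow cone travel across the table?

1.9

The yellow cone moved from about (3.6, 7.6) to (4.3, 5.8), a distance of √(0.7² + 1.8²) ≈ 1.9.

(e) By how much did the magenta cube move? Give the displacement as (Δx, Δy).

(2.9, 0.2)

The magenta cube started near (1.5, 7.5) and ended near (4.4, 7.7).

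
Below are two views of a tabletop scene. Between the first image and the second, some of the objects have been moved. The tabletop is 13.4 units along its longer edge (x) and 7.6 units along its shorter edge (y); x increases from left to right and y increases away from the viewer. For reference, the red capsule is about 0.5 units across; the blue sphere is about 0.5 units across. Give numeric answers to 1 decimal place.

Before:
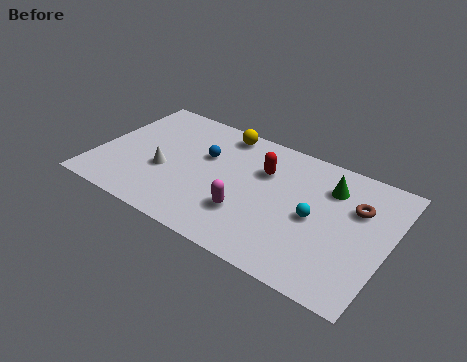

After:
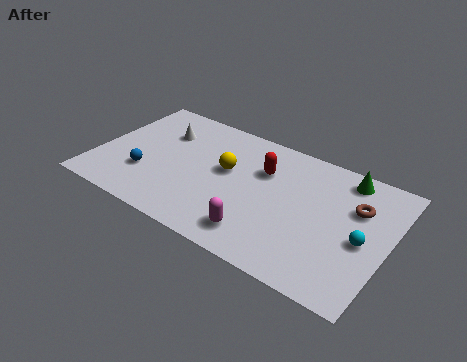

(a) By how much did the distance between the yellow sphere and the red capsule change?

-0.9

The distance was about 2.7 in the first image and 1.8 in the second, so they moved 0.9 units closer together.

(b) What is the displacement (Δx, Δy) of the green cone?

(0.6, 0.9)

The green cone started near (10.5, 5.7) and ended near (11.1, 6.6).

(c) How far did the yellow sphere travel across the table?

2.4

From (5.3, 6.7) to (5.9, 4.4), the yellow sphere covered √(0.6² + 2.3²) ≈ 2.4 units.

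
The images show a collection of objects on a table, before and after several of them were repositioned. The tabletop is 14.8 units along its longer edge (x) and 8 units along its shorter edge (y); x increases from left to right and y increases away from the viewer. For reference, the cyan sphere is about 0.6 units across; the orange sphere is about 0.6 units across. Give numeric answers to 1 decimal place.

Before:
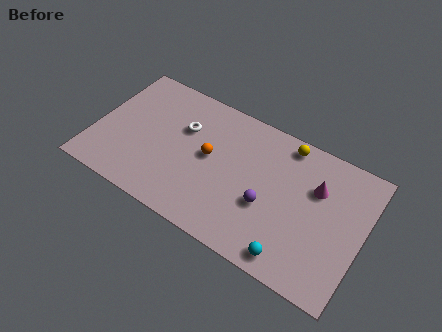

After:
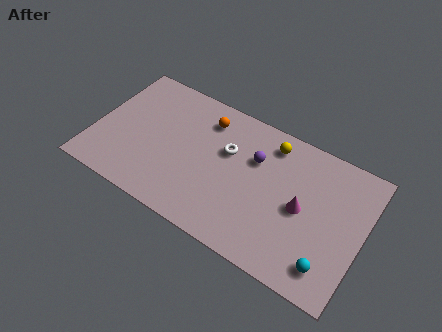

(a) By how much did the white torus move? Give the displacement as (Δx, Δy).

(2.5, -0.2)

From the two frames, the white torus sits at roughly (4.7, 5.3) before and (7.2, 5.1) after.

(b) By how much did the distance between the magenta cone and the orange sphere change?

+0.3

They were about 5.9 units apart before and 6.2 after — 0.3 units further apart.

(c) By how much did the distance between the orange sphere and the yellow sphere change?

-1.2

Before: roughly 4.8 units apart; after: 3.6. That's 1.2 units closer together.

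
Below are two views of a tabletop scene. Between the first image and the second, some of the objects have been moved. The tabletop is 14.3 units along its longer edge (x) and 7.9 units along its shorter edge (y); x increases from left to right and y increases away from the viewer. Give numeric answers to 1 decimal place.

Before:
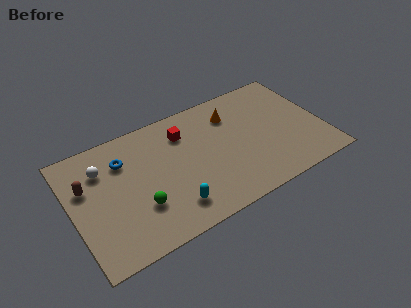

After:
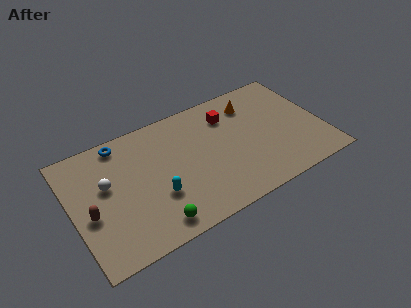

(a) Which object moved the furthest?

the red cube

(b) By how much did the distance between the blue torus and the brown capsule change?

+2.0

They were about 2.3 units apart before and 4.3 after — 2.0 units further apart.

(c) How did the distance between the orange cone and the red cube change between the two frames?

-1.4

The distance was about 2.8 in the first image and 1.4 in the second, so they moved 1.4 units closer together.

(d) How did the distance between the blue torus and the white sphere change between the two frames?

+1.3

Before: roughly 1.2 units apart; after: 2.5. That's 1.3 units further apart.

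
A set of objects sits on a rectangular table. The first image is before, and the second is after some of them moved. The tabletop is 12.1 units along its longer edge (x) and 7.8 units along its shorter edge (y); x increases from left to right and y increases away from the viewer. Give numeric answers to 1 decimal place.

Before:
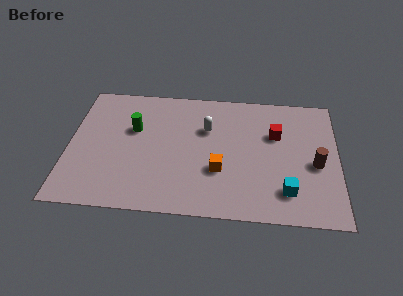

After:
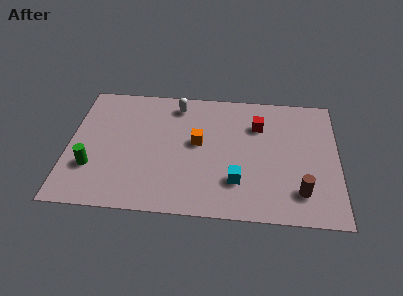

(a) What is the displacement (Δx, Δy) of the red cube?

(-0.8, 0.5)

From the two frames, the red cube sits at roughly (9.3, 5.1) before and (8.5, 5.6) after.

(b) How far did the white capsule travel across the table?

2.0

The white capsule moved from about (6.2, 5.2) to (4.8, 6.6), a distance of √(1.4² + 1.4²) ≈ 2.0.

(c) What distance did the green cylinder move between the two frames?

3.1

The green cylinder was near (2.9, 4.9) before and (1.1, 2.4) after, so it travelled √(1.8² + 2.5²) ≈ 3.1 units.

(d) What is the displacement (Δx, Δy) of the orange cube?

(-1.0, 1.6)

The orange cube started near (6.8, 2.7) and ended near (5.8, 4.3).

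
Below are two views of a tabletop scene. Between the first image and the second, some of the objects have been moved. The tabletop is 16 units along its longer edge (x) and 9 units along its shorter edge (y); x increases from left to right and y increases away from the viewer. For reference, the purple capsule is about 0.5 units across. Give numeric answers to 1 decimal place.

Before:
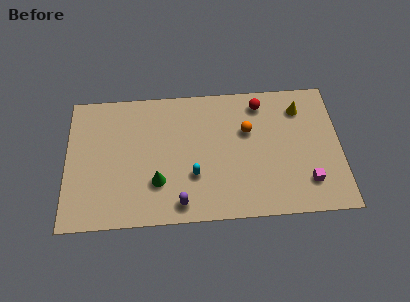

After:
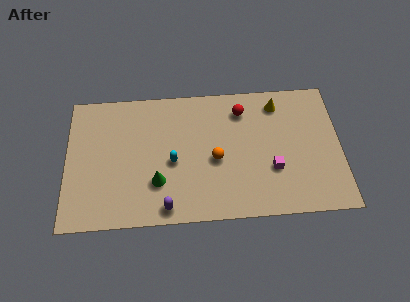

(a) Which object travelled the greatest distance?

the orange sphere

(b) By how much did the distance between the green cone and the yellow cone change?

-0.9

They were about 9.5 units apart before and 8.6 after — 0.9 units closer together.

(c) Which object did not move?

the green cone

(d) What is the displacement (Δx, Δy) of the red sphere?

(-1.1, -0.4)

From the two frames, the red sphere sits at roughly (11.4, 7.6) before and (10.3, 7.2) after.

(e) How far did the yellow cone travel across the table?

1.4

The yellow cone moved from about (13.7, 7.1) to (12.4, 7.5), a distance of √(1.3² + 0.4²) ≈ 1.4.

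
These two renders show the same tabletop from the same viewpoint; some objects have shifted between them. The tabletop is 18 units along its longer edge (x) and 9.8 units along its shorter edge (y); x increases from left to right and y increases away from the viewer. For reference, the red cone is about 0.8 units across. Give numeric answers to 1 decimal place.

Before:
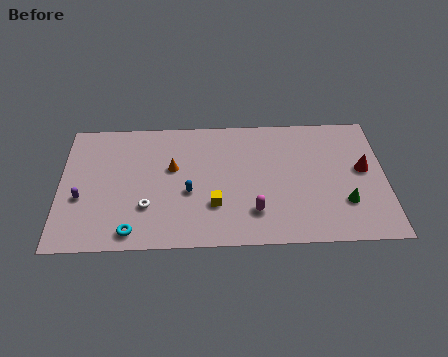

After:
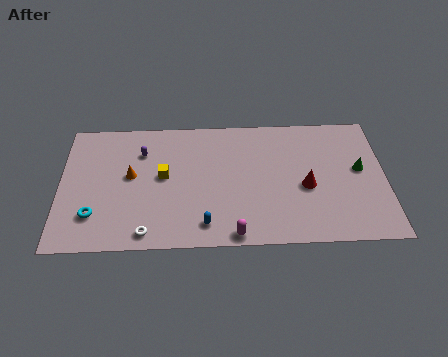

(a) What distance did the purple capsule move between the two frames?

4.7

From (1.2, 3.8) to (4.5, 7.2), the purple capsule covered √(3.3² + 3.4²) ≈ 4.7 units.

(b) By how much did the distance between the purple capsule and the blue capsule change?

+0.7

Before: roughly 5.9 units apart; after: 6.6. That's 0.7 units further apart.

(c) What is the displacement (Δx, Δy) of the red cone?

(-3.2, -1.2)

From the two frames, the red cone sits at roughly (16.8, 5.4) before and (13.6, 4.2) after.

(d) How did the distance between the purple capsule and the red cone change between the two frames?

-6.1

They were about 15.7 units apart before and 9.6 after — 6.1 units closer together.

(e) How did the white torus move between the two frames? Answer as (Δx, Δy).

(0.0, -1.9)

The white torus started near (4.8, 3.0) and ended near (4.8, 1.1).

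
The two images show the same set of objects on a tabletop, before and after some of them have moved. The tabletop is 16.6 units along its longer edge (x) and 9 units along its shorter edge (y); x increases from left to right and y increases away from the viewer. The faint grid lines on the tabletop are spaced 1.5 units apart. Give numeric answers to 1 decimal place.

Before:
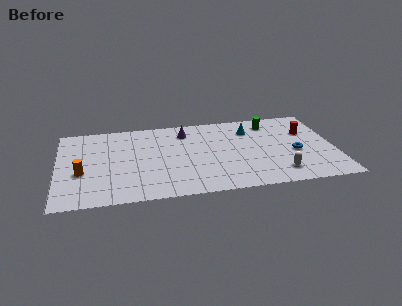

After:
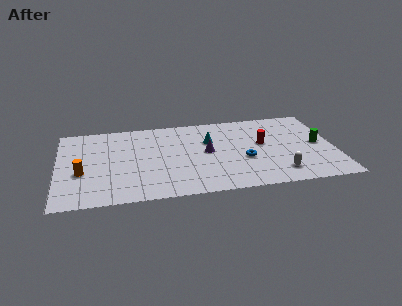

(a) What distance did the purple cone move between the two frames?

2.8

The purple cone was near (7.7, 7.2) before and (8.9, 4.7) after, so it travelled √(1.2² + 2.5²) ≈ 2.8 units.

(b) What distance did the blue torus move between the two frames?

3.1

The blue torus was near (14.2, 3.8) before and (11.1, 3.5) after, so it travelled √(3.1² + 0.3²) ≈ 3.1 units.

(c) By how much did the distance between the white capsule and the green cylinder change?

-1.9

Before: roughly 5.7 units apart; after: 3.8. That's 1.9 units closer together.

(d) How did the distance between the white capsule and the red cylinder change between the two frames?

-1.2

The distance was about 4.7 in the first image and 3.5 in the second, so they moved 1.2 units closer together.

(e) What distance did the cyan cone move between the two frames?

2.7

From (11.6, 6.8) to (9.1, 5.9), the cyan cone covered √(2.5² + 0.9²) ≈ 2.7 units.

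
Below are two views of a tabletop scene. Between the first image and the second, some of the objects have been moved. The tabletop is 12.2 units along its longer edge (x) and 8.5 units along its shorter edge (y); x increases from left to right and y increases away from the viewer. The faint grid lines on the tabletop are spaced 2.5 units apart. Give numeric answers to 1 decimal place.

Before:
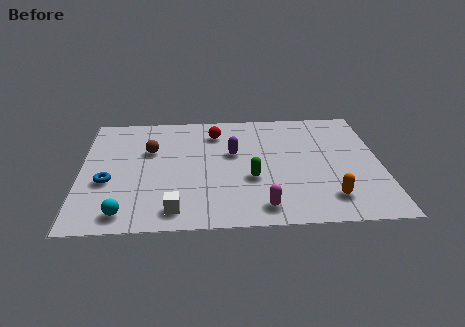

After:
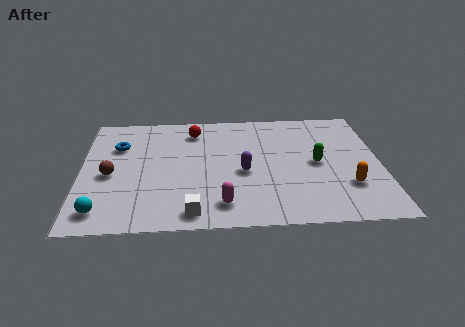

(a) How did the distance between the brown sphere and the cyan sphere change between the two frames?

-2.0

They were about 4.5 units apart before and 2.5 after — 2.0 units closer together.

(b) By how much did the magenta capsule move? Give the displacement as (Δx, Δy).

(-1.6, 0.3)

The magenta capsule was at about (7.3, 1.2) and moved to about (5.7, 1.5).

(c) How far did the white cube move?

0.7

From (3.8, 1.2) to (4.5, 1.0), the white cube covered √(0.7² + 0.2²) ≈ 0.7 units.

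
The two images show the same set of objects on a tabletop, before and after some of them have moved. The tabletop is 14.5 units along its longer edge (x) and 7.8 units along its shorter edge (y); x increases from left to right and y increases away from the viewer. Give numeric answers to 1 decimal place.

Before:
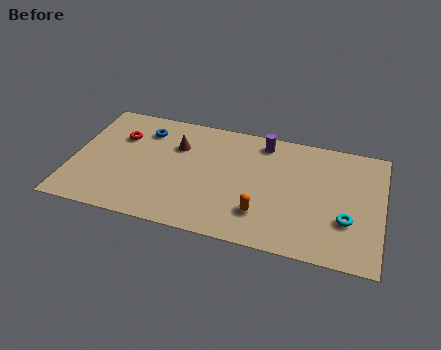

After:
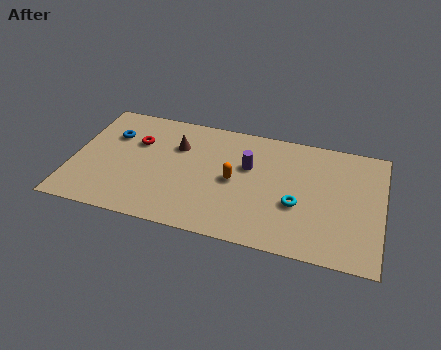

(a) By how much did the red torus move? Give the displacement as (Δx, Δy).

(0.8, -0.2)

The red torus was at about (2.1, 5.4) and moved to about (2.9, 5.2).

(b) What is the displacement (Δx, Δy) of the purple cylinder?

(-0.6, -1.8)

The purple cylinder was at about (8.8, 6.7) and moved to about (8.2, 4.9).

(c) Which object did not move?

the brown cone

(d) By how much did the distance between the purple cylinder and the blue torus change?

+0.9

Before: roughly 5.6 units apart; after: 6.5. That's 0.9 units further apart.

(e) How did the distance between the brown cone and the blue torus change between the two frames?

+1.4

They were about 1.7 units apart before and 3.1 after — 1.4 units further apart.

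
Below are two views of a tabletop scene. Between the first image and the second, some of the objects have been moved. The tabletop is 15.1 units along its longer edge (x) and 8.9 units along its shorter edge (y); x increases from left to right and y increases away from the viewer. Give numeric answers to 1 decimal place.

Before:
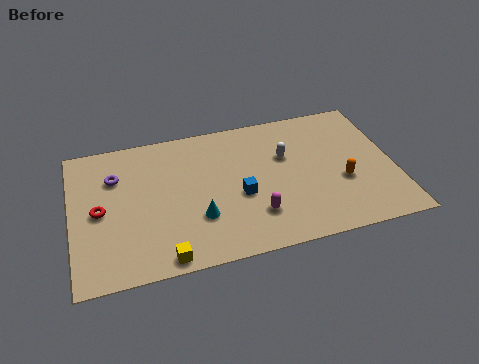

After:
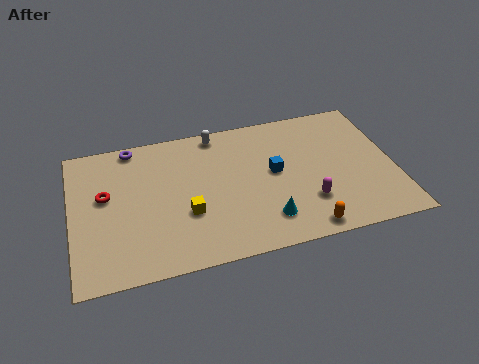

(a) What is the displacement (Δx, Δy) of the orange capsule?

(-2.0, -2.5)

From the two frames, the orange capsule sits at roughly (12.6, 3.4) before and (10.6, 0.9) after.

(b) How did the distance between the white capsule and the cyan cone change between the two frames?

+1.2

Before: roughly 5.2 units apart; after: 6.4. That's 1.2 units further apart.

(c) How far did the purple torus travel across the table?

2.0

The purple torus moved from about (2.1, 6.3) to (3.0, 8.1), a distance of √(0.9² + 1.8²) ≈ 2.0.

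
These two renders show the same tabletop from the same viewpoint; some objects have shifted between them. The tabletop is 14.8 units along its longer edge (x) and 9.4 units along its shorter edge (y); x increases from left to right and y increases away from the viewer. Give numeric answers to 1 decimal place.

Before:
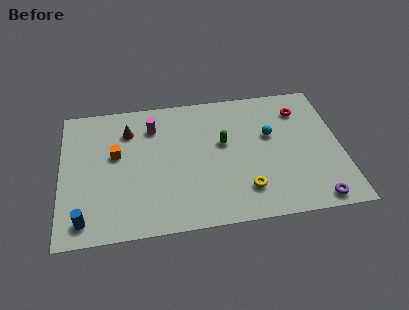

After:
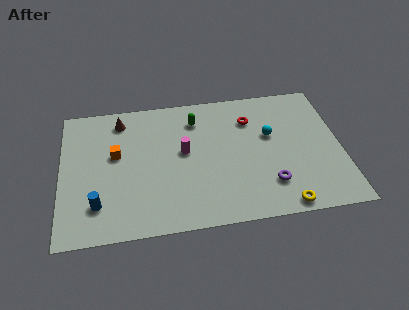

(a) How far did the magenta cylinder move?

2.6

The magenta cylinder moved from about (4.9, 7.2) to (6.5, 5.2), a distance of √(1.6² + 2.0²) ≈ 2.6.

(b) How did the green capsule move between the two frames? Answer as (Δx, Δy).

(-1.4, 1.9)

The green capsule was at about (8.6, 5.5) and moved to about (7.2, 7.4).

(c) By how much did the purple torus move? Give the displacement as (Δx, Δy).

(-2.3, 1.4)

The purple torus started near (13.2, 0.9) and ended near (10.9, 2.3).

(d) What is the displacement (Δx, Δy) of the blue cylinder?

(0.7, 0.9)

The blue cylinder was at about (1.2, 1.3) and moved to about (1.9, 2.2).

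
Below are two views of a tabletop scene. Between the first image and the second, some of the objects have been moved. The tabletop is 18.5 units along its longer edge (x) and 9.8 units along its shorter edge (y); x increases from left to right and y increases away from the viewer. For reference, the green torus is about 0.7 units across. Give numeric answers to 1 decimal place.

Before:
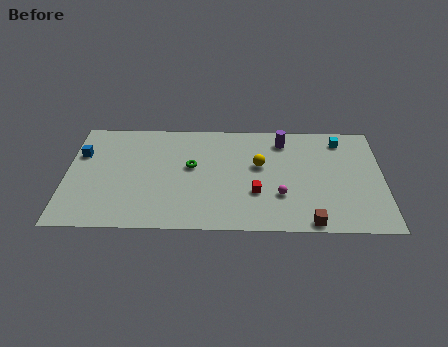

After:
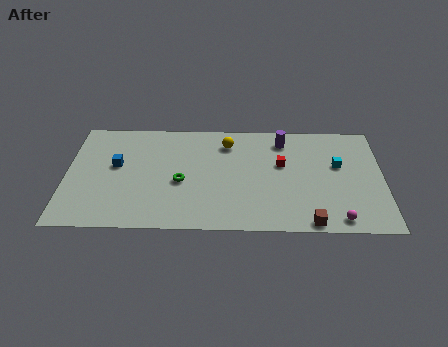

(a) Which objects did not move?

the brown cube and the purple cylinder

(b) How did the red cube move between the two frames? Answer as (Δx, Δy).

(1.5, 2.6)

The red cube started near (11.1, 3.3) and ended near (12.6, 5.9).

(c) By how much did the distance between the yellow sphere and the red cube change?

+1.2

They were about 2.5 units apart before and 3.7 after — 1.2 units further apart.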